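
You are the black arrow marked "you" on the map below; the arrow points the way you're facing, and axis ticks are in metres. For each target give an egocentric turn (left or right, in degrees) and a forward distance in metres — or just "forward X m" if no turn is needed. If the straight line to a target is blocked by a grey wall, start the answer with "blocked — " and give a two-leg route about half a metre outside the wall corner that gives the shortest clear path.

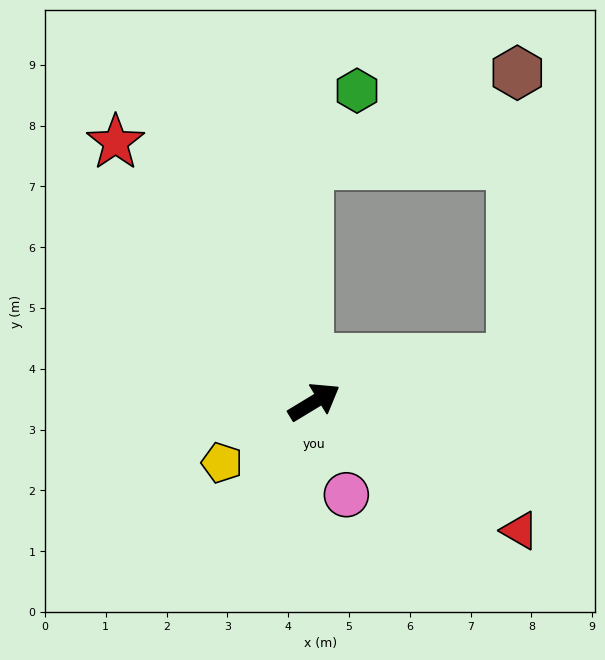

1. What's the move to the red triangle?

turn right 63°, forward 4.0 m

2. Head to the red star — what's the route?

turn left 96°, forward 5.4 m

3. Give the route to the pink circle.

turn right 102°, forward 1.6 m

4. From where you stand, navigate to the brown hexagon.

blocked — turn right 19°, forward 3.3 m, then turn left 77°, forward 4.7 m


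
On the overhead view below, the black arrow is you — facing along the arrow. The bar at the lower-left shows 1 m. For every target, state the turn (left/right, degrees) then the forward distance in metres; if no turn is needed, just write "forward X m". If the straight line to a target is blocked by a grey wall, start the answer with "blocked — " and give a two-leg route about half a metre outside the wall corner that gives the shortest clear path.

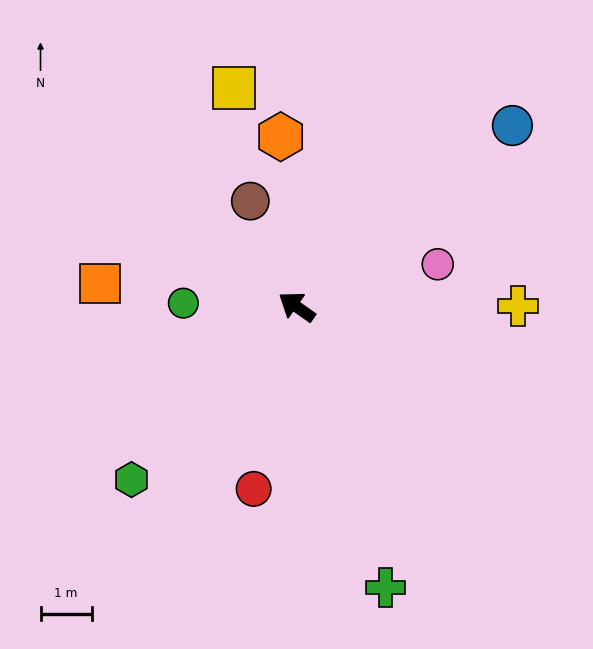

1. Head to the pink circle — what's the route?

turn right 128°, forward 2.9 m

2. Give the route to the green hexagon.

turn left 81°, forward 4.7 m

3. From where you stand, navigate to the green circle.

turn left 33°, forward 2.2 m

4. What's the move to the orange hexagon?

turn right 49°, forward 3.3 m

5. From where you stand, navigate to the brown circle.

turn right 31°, forward 2.2 m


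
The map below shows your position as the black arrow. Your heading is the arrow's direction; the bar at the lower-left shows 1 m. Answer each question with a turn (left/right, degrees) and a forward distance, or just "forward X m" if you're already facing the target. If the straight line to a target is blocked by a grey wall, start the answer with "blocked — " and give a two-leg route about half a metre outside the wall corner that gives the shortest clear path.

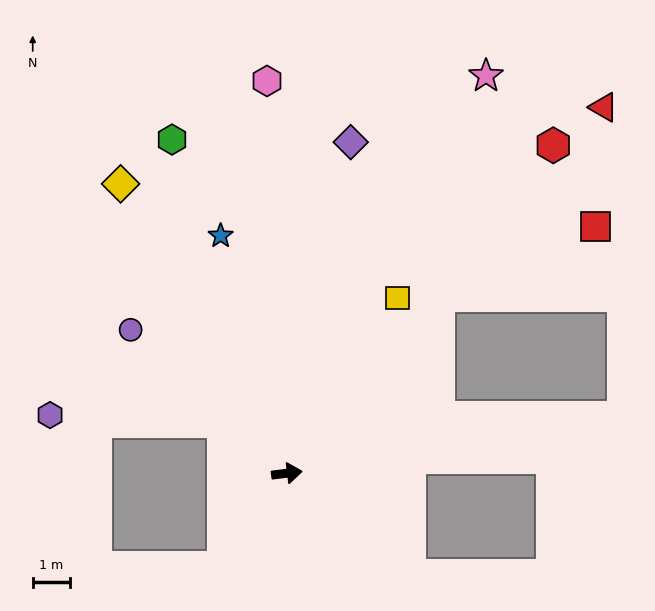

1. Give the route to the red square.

blocked — turn left 42°, forward 6.2 m, then turn right 25°, forward 4.5 m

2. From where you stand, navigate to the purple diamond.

turn left 72°, forward 8.9 m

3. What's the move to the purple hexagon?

blocked — turn left 135°, forward 2.2 m, then turn left 35°, forward 4.6 m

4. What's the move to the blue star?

turn left 99°, forward 6.5 m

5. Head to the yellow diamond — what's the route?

turn left 113°, forward 8.8 m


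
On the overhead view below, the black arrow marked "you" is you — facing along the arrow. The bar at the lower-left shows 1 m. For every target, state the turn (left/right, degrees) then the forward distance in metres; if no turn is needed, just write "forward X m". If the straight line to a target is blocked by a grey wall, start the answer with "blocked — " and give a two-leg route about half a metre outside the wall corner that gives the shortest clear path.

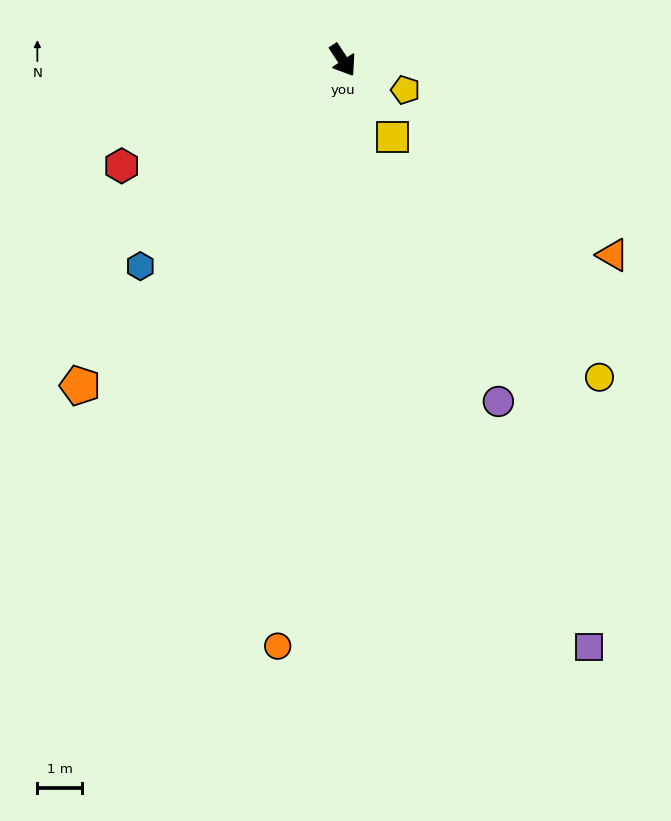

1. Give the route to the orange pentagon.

turn right 72°, forward 9.4 m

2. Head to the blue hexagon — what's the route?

turn right 78°, forward 6.5 m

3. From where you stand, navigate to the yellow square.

forward 2.1 m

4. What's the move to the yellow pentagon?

turn left 31°, forward 1.6 m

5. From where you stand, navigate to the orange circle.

turn right 40°, forward 13.3 m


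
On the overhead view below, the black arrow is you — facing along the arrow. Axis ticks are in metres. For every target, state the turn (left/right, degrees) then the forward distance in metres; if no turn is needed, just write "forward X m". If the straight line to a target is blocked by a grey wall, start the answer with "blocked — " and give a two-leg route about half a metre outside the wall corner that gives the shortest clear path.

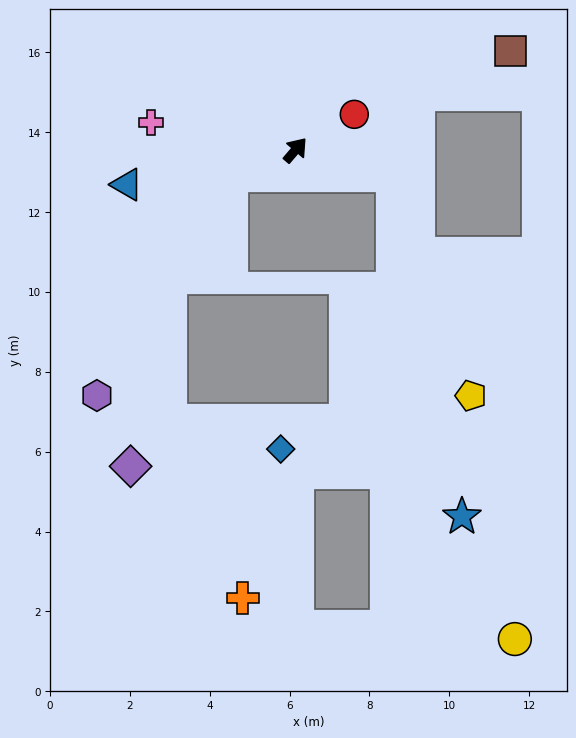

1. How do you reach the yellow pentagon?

blocked — turn right 64°, forward 2.5 m, then turn right 56°, forward 5.9 m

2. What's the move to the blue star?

blocked — turn right 64°, forward 2.5 m, then turn right 64°, forward 8.7 m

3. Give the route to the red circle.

turn right 18°, forward 1.7 m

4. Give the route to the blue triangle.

turn left 142°, forward 4.3 m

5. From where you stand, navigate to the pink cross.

turn left 120°, forward 3.7 m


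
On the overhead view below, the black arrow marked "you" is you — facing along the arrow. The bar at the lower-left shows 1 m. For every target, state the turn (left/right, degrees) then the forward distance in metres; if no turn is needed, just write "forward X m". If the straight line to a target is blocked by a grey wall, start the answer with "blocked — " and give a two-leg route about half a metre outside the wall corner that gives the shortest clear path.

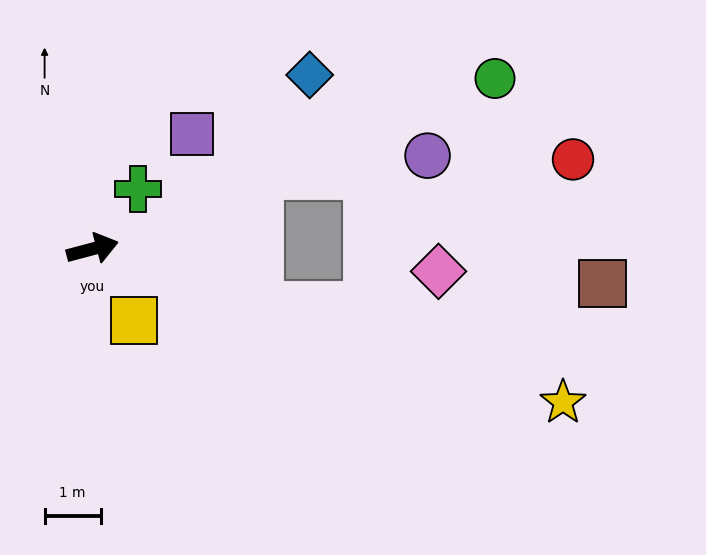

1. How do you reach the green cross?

turn left 38°, forward 1.3 m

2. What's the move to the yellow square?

turn right 75°, forward 1.5 m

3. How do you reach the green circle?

turn left 8°, forward 7.8 m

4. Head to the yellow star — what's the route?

turn right 33°, forward 8.8 m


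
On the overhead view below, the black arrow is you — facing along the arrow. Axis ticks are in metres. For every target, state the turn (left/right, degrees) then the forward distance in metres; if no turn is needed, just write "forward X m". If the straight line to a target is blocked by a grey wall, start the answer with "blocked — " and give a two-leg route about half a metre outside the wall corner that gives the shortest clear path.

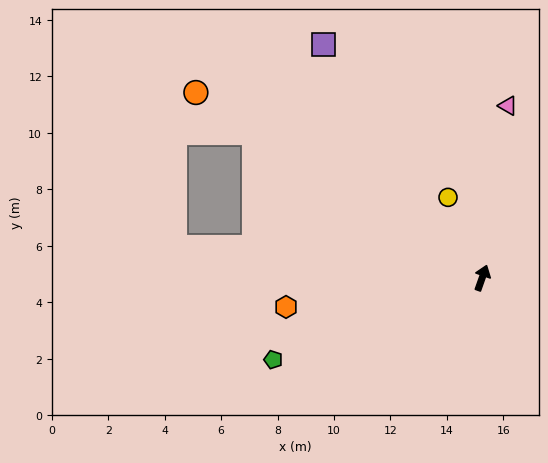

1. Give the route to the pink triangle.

turn left 11°, forward 6.2 m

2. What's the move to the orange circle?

turn left 77°, forward 12.1 m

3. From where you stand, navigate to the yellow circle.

turn left 42°, forward 3.1 m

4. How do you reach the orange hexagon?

turn left 118°, forward 7.0 m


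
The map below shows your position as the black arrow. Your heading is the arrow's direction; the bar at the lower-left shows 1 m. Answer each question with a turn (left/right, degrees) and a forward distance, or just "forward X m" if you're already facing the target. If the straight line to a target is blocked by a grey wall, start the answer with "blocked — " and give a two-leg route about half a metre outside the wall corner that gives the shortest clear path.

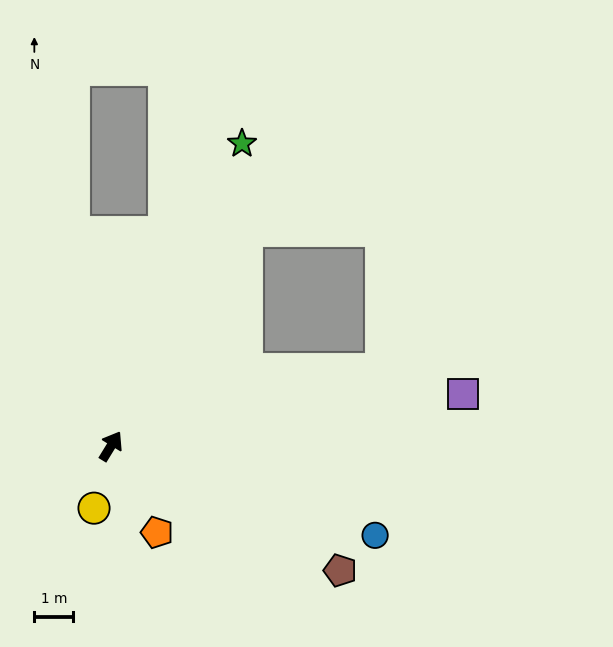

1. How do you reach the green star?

turn left 8°, forward 8.4 m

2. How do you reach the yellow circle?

turn right 164°, forward 1.6 m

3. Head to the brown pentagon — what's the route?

turn right 87°, forward 6.7 m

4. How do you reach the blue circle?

turn right 77°, forward 7.1 m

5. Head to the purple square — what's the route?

turn right 50°, forward 9.1 m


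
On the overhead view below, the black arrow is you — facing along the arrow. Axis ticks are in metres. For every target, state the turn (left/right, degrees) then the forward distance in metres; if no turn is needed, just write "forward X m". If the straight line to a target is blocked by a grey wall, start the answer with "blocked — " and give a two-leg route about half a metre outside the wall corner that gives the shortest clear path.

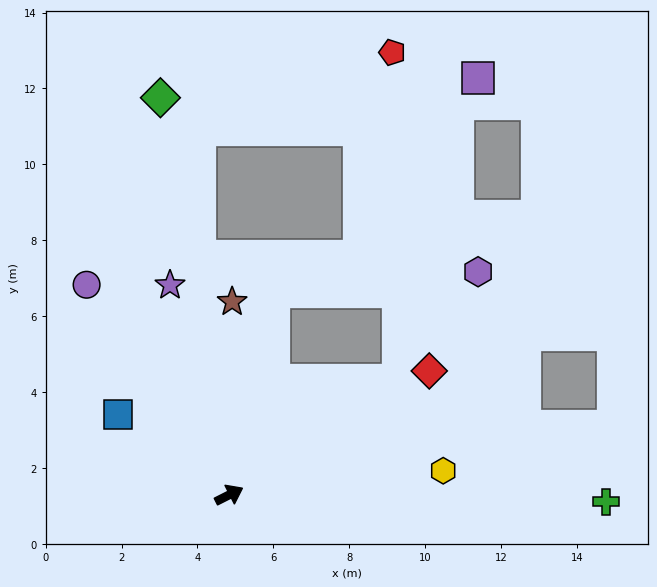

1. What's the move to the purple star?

turn left 79°, forward 5.7 m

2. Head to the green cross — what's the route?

turn right 28°, forward 9.9 m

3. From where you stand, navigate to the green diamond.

turn left 73°, forward 10.6 m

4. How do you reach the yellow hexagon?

turn right 20°, forward 5.7 m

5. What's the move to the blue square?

turn left 117°, forward 3.6 m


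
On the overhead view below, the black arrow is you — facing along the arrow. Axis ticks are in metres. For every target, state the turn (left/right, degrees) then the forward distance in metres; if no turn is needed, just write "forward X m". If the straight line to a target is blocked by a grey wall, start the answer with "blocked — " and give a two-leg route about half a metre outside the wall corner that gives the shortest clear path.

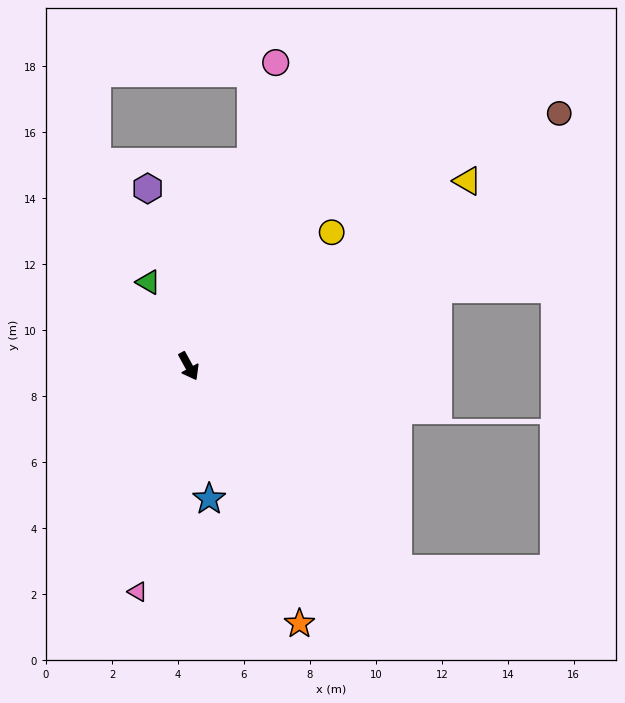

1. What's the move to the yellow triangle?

turn left 95°, forward 10.1 m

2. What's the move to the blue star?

turn right 20°, forward 4.1 m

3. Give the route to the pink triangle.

turn right 42°, forward 7.0 m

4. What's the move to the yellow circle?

turn left 104°, forward 5.9 m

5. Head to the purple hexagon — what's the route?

turn left 164°, forward 5.5 m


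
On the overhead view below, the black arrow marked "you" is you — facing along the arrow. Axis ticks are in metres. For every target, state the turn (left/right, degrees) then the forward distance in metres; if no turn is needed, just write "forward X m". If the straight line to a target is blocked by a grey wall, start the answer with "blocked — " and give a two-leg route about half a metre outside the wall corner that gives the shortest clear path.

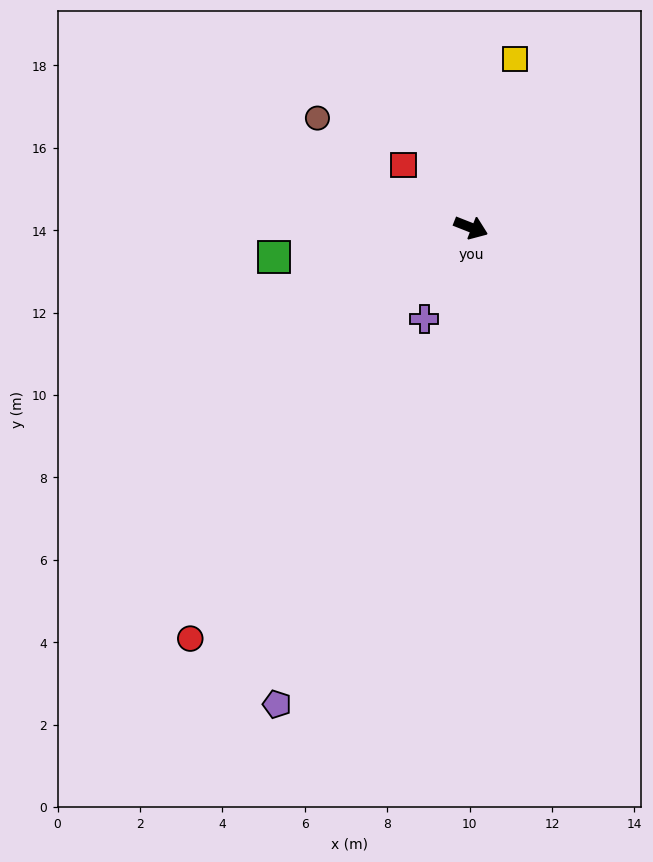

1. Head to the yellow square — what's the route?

turn left 97°, forward 4.2 m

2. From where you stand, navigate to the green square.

turn right 150°, forward 4.8 m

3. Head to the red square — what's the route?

turn left 159°, forward 2.2 m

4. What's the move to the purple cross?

turn right 95°, forward 2.5 m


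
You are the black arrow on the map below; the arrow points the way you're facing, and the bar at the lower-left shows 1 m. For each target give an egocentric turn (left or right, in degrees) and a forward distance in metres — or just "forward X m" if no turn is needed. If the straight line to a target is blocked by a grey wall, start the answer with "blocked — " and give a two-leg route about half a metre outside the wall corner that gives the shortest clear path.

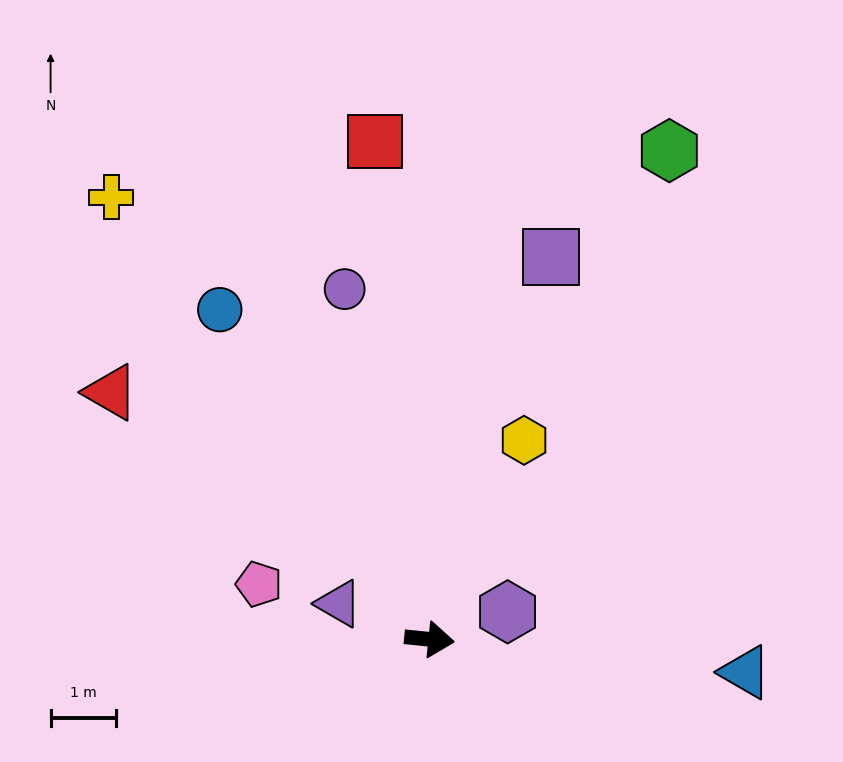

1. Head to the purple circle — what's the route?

turn left 109°, forward 5.5 m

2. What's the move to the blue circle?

turn left 128°, forward 5.9 m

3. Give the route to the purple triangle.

turn left 164°, forward 1.5 m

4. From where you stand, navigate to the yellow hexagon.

turn left 70°, forward 3.4 m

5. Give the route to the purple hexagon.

turn left 25°, forward 1.3 m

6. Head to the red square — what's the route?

turn left 102°, forward 7.6 m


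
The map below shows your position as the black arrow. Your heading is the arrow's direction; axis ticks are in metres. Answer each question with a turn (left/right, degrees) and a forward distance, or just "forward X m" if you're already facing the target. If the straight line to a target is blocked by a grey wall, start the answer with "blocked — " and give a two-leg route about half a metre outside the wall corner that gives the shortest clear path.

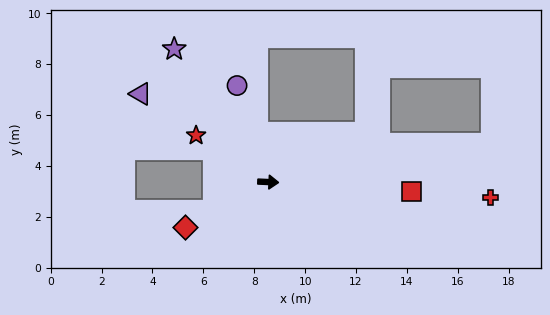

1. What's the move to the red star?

turn left 150°, forward 3.4 m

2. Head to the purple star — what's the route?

turn left 128°, forward 6.4 m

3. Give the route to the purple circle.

turn left 111°, forward 4.0 m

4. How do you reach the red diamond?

turn right 149°, forward 3.7 m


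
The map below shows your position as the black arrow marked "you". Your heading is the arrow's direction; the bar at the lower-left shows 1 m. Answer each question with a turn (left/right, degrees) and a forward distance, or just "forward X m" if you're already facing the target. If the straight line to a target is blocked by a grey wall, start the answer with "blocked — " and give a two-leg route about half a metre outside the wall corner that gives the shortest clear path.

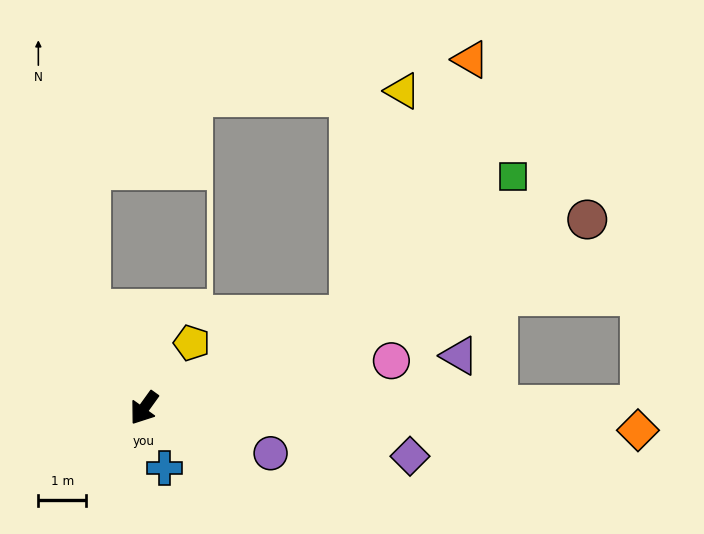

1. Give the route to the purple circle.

turn left 106°, forward 2.8 m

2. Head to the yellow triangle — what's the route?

blocked — turn left 150°, forward 4.7 m, then turn left 53°, forward 4.8 m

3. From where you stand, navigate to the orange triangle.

blocked — turn left 150°, forward 4.7 m, then turn left 41°, forward 5.9 m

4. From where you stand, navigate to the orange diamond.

turn left 123°, forward 10.3 m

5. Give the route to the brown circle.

turn left 149°, forward 10.1 m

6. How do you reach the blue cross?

turn left 55°, forward 1.3 m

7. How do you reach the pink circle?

turn left 137°, forward 5.3 m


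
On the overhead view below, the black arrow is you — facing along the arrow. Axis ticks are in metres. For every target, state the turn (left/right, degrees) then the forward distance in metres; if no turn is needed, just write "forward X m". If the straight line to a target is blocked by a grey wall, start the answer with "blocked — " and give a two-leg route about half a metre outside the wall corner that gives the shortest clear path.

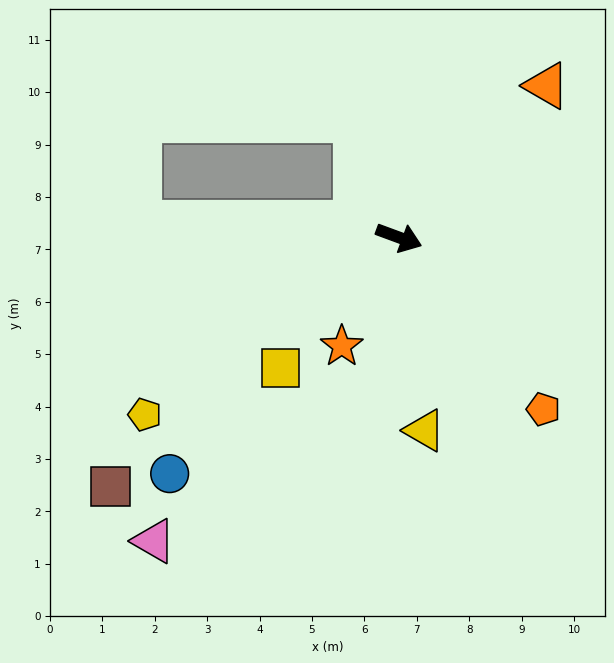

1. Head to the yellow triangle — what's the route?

turn right 62°, forward 3.7 m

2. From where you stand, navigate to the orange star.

turn right 97°, forward 2.3 m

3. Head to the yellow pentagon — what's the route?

turn right 125°, forward 5.9 m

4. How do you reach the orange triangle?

turn left 66°, forward 4.0 m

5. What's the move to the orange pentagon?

turn right 30°, forward 4.3 m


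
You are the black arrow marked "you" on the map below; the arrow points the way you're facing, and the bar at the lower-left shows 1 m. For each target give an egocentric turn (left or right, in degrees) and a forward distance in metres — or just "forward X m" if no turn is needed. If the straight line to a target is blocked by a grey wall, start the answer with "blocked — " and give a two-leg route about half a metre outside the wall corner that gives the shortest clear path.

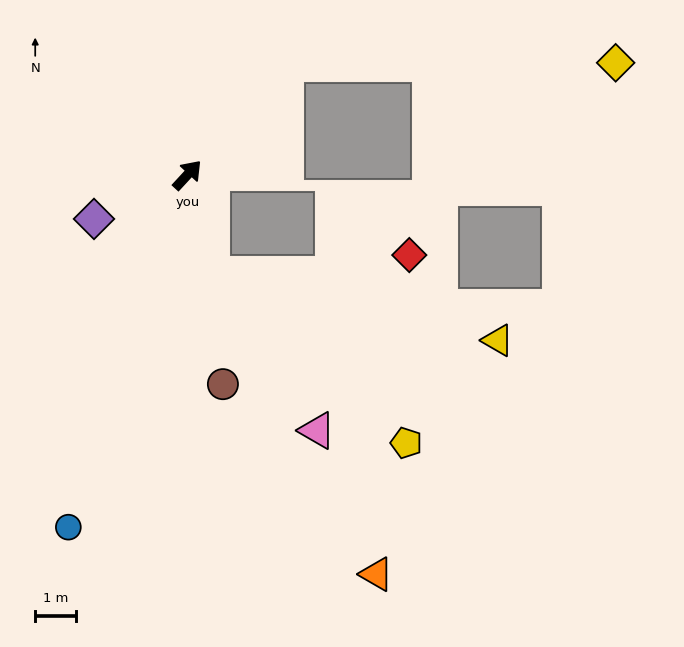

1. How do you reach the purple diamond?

turn left 158°, forward 2.5 m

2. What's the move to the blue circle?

turn right 156°, forward 9.0 m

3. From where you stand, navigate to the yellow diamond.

blocked — forward 3.6 m, then turn right 47°, forward 8.0 m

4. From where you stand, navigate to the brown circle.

turn right 128°, forward 5.2 m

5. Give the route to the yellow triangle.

blocked — turn right 123°, forward 2.5 m, then turn left 63°, forward 7.1 m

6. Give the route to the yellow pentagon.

blocked — turn right 123°, forward 2.5 m, then turn left 35°, forward 6.2 m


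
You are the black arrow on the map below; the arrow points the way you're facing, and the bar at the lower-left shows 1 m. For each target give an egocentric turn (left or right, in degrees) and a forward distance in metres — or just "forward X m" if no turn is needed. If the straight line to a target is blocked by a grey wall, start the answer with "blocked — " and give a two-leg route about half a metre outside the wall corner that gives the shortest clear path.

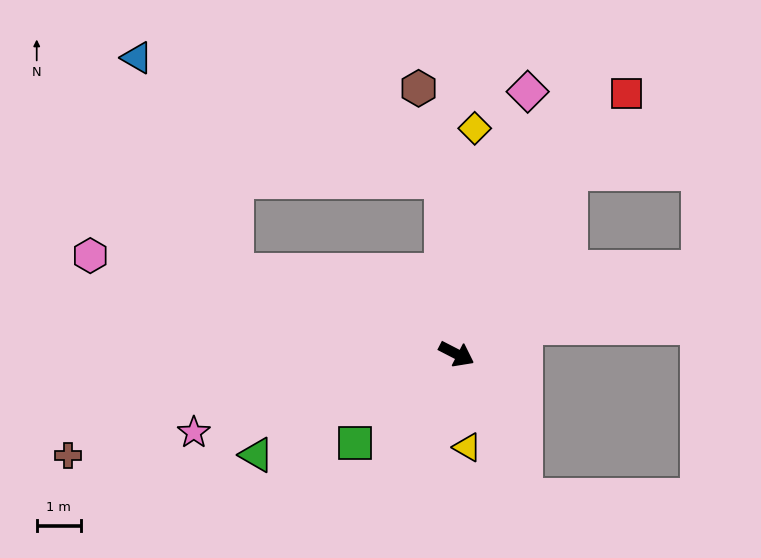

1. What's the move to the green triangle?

turn right 126°, forward 5.1 m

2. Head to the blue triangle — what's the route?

blocked — turn right 173°, forward 5.4 m, then turn right 45°, forward 5.4 m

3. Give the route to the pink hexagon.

turn right 168°, forward 8.6 m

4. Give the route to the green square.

turn right 111°, forward 3.1 m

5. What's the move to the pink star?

turn right 136°, forward 6.2 m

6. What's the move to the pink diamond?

turn left 102°, forward 6.2 m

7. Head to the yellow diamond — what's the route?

turn left 113°, forward 5.1 m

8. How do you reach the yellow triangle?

turn right 56°, forward 2.1 m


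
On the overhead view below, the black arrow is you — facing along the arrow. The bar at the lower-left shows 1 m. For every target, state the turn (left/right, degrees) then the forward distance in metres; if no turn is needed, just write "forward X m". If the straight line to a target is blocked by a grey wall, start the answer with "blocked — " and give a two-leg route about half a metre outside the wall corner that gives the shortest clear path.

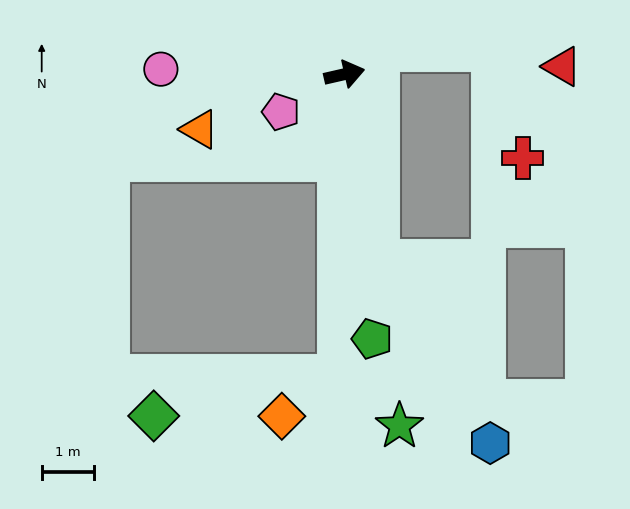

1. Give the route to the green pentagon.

turn right 97°, forward 5.1 m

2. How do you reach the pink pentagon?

turn right 162°, forward 1.4 m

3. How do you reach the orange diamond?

blocked — turn right 104°, forward 5.8 m, then turn right 54°, forward 1.3 m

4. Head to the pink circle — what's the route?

turn left 166°, forward 3.5 m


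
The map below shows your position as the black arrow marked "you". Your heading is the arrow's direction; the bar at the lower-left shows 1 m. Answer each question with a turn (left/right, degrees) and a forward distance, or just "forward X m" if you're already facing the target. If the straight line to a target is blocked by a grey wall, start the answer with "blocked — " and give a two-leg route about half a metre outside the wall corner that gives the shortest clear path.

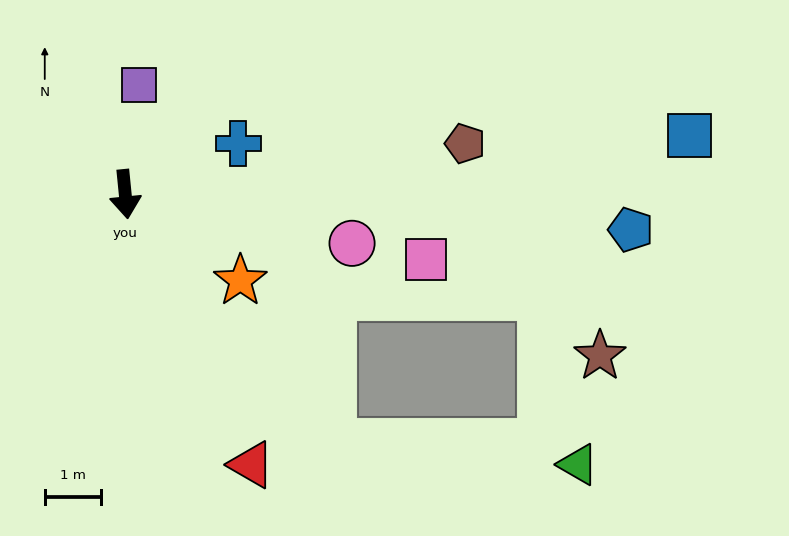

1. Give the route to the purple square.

turn left 167°, forward 2.0 m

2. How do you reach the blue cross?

turn left 109°, forward 2.2 m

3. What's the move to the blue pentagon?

turn left 80°, forward 9.0 m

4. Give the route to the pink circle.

turn left 72°, forward 4.1 m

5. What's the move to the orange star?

turn left 47°, forward 2.5 m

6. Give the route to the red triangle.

turn left 19°, forward 5.3 m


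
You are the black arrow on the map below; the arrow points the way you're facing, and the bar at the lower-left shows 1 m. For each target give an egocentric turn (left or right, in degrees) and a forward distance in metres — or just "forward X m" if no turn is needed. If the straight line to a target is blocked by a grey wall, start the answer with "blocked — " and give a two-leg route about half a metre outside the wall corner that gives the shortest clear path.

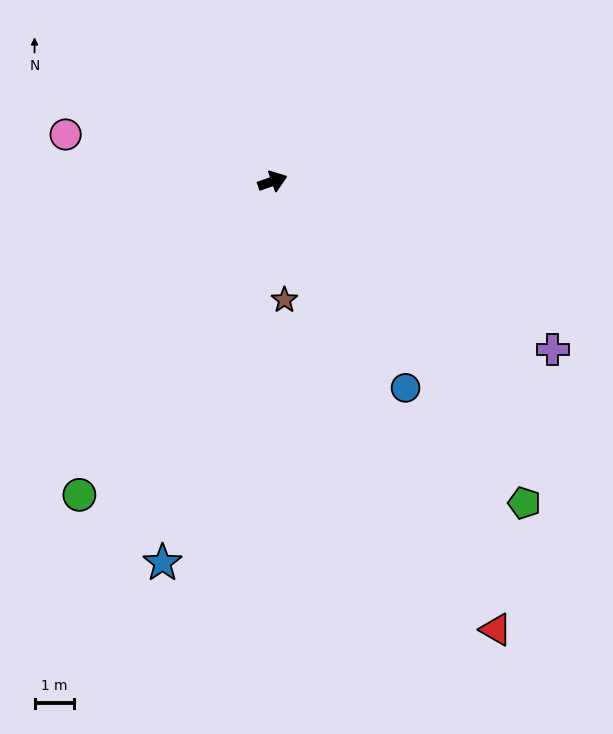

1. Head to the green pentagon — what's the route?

turn right 71°, forward 10.4 m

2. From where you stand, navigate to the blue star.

turn right 125°, forward 10.1 m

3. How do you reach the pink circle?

turn left 148°, forward 5.4 m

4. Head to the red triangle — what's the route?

turn right 83°, forward 12.7 m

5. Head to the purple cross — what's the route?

turn right 50°, forward 8.3 m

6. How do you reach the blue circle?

turn right 76°, forward 6.2 m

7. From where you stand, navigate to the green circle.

turn right 141°, forward 9.4 m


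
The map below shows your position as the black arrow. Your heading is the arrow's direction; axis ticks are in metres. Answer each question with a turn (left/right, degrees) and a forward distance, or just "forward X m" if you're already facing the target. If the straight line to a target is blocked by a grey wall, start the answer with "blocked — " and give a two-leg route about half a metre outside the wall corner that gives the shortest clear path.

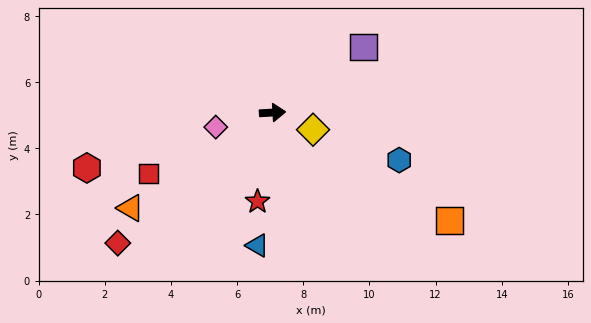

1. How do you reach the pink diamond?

turn right 169°, forward 1.8 m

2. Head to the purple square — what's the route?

turn left 33°, forward 3.4 m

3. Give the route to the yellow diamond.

turn right 26°, forward 1.3 m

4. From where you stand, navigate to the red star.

turn right 103°, forward 2.7 m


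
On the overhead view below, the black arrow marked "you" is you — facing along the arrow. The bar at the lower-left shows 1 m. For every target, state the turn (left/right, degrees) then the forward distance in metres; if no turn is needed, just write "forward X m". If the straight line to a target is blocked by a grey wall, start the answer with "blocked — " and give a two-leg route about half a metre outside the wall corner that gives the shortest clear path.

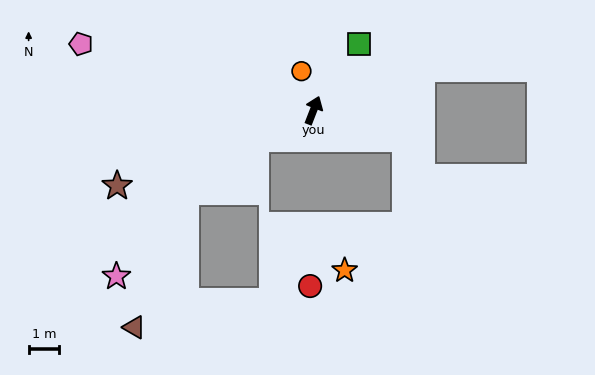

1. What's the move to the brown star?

turn left 132°, forward 6.8 m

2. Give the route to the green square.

turn right 13°, forward 2.6 m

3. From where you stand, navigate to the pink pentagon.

turn left 95°, forward 7.9 m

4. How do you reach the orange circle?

turn left 38°, forward 1.3 m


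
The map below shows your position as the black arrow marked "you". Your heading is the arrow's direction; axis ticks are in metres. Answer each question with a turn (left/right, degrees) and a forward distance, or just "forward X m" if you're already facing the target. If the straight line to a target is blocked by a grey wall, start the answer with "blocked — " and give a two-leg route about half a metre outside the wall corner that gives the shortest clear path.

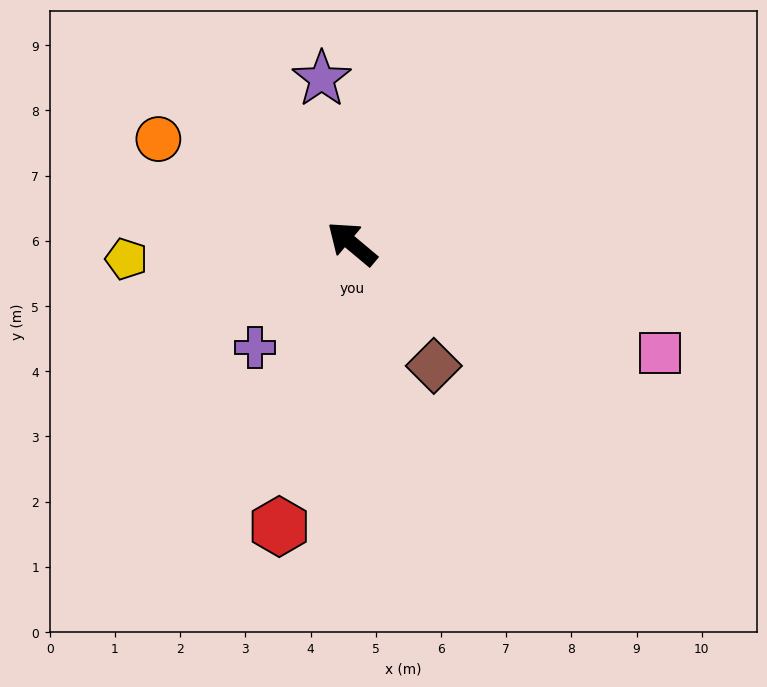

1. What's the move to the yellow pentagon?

turn left 44°, forward 3.5 m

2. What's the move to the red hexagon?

turn left 115°, forward 4.5 m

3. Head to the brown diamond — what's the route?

turn left 164°, forward 2.3 m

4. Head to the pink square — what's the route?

turn right 160°, forward 5.0 m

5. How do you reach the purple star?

turn right 40°, forward 2.6 m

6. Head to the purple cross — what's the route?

turn left 87°, forward 2.2 m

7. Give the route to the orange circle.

turn left 12°, forward 3.4 m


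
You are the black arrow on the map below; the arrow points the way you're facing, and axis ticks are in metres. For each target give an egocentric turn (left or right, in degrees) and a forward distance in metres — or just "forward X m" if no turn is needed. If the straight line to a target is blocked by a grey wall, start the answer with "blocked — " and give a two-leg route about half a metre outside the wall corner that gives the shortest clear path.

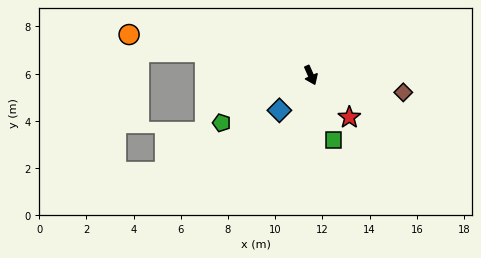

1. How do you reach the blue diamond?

turn right 66°, forward 2.0 m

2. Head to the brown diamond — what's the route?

turn left 56°, forward 4.0 m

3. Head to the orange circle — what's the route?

turn right 126°, forward 7.9 m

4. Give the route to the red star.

turn left 19°, forward 2.4 m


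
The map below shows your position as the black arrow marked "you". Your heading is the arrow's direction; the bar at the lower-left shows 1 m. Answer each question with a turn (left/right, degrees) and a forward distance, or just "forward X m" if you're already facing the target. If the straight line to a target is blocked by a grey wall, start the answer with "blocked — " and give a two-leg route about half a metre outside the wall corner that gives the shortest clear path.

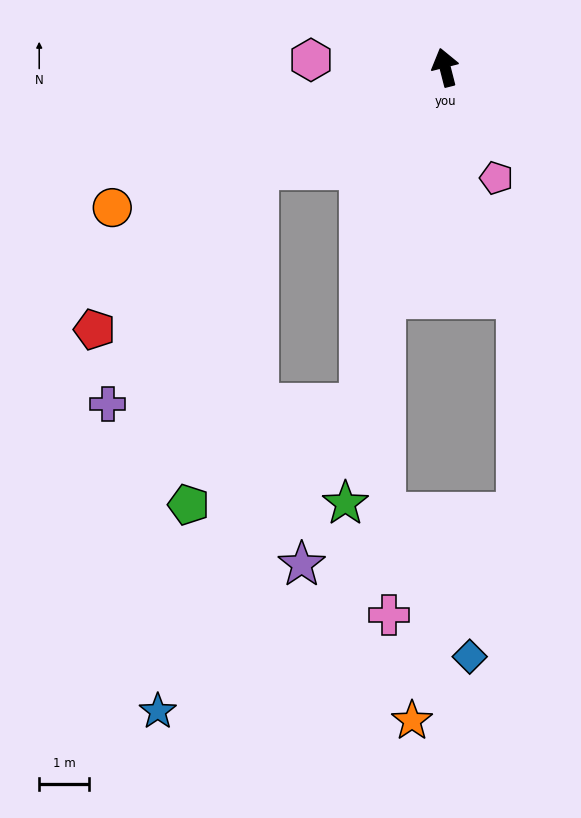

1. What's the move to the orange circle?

turn left 99°, forward 7.3 m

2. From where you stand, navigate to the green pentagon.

blocked — turn left 152°, forward 7.0 m, then turn right 46°, forward 4.0 m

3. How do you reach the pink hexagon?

turn left 72°, forward 2.7 m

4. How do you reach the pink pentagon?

turn right 169°, forward 2.5 m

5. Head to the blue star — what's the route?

blocked — turn left 152°, forward 7.0 m, then turn right 20°, forward 7.4 m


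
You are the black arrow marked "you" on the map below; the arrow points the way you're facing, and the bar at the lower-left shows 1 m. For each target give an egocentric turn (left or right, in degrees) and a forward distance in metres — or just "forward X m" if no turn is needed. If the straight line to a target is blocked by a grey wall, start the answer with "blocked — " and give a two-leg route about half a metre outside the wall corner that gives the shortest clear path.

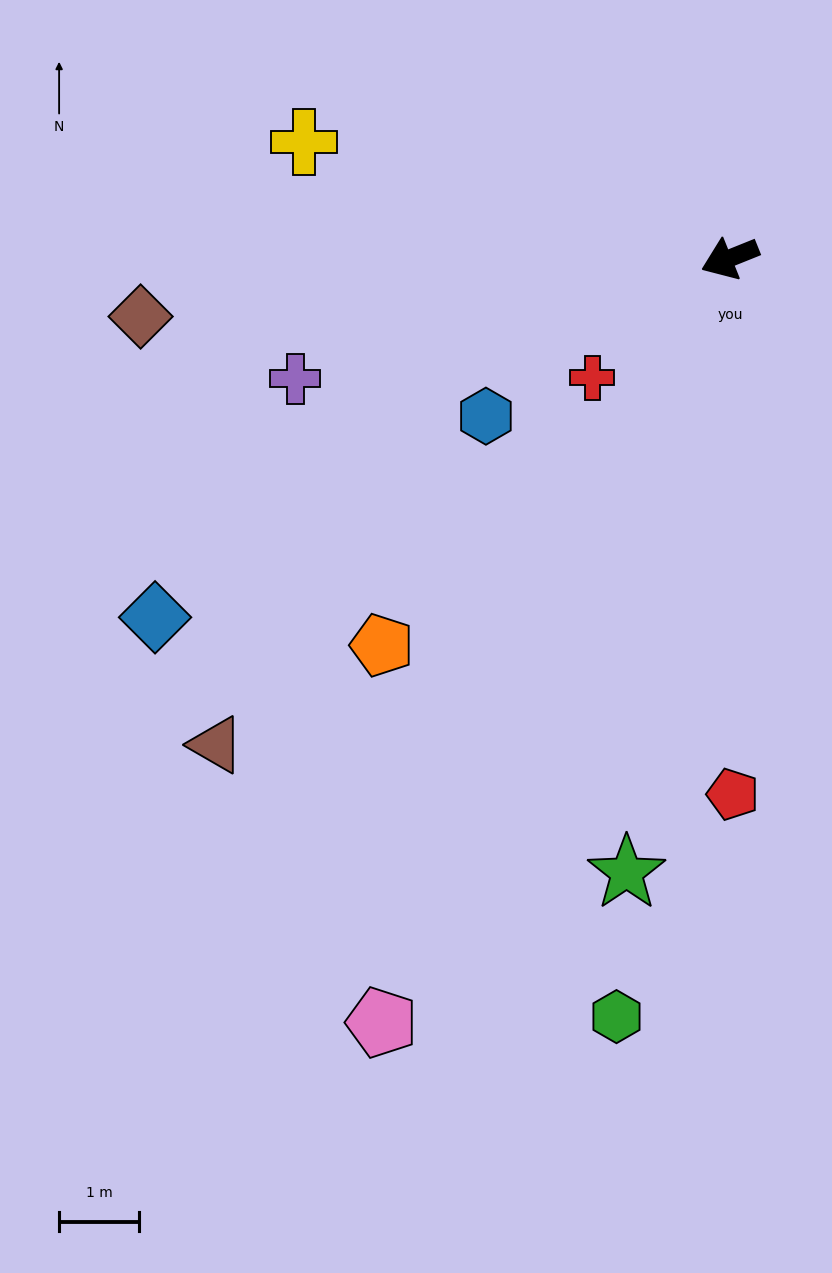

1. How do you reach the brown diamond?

turn right 16°, forward 7.4 m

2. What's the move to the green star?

turn left 59°, forward 7.8 m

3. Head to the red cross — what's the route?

turn left 19°, forward 2.3 m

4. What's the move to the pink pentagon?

turn left 44°, forward 10.5 m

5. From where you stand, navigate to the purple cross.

turn right 6°, forward 5.6 m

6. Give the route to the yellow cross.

turn right 37°, forward 5.5 m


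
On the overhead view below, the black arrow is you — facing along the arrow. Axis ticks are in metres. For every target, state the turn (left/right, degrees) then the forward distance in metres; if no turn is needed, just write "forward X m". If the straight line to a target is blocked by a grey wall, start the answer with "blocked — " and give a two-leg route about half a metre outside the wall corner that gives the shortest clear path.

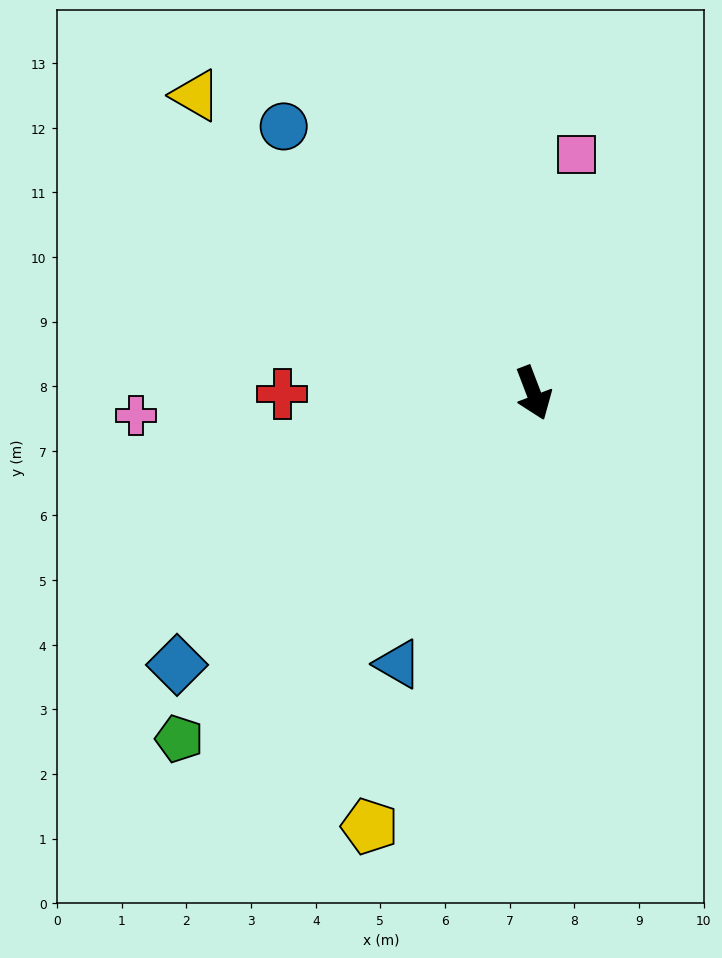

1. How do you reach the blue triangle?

turn right 47°, forward 4.7 m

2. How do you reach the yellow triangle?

turn right 152°, forward 7.0 m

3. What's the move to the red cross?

turn right 111°, forward 3.9 m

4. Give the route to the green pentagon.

turn right 67°, forward 7.7 m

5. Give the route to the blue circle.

turn right 158°, forward 5.7 m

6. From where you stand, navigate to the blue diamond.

turn right 74°, forward 6.9 m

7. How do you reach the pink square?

turn left 149°, forward 3.7 m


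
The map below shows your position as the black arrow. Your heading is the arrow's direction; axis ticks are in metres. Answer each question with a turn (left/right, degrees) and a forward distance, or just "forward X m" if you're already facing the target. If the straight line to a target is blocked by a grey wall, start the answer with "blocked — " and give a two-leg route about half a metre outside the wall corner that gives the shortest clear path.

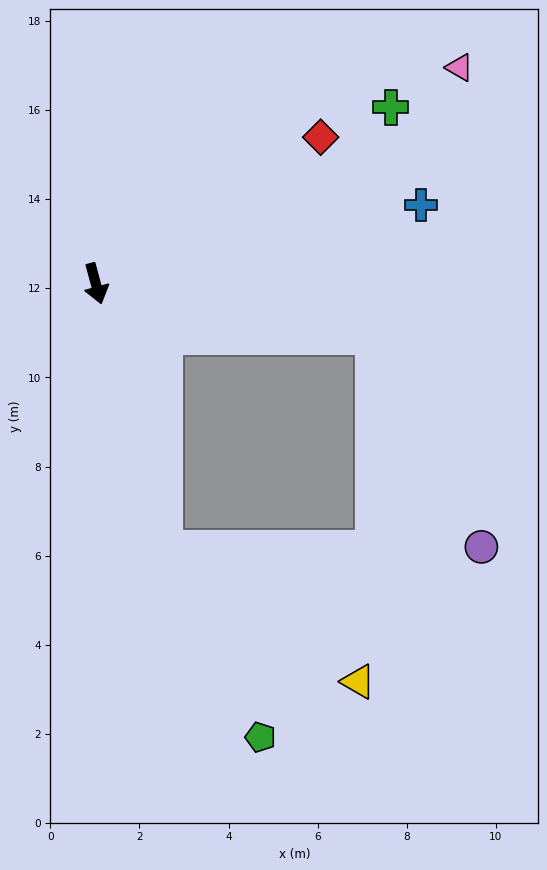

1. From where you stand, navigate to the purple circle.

blocked — turn left 64°, forward 6.3 m, then turn right 52°, forward 5.3 m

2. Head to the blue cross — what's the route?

turn left 89°, forward 7.5 m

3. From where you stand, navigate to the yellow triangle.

blocked — forward 6.2 m, then turn left 41°, forward 5.3 m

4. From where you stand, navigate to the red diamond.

turn left 108°, forward 6.0 m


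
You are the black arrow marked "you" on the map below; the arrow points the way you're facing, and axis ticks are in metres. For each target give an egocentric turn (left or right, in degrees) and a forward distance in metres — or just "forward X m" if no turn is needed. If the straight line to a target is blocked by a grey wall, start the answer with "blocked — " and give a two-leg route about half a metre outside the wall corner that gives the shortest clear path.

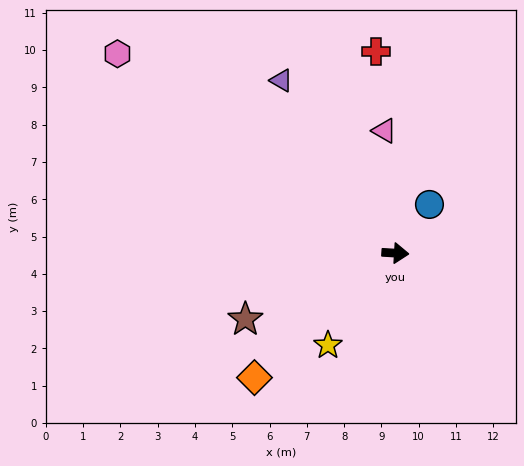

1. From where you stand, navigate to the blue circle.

turn left 58°, forward 1.6 m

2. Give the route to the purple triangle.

turn left 127°, forward 5.5 m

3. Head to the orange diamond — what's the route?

turn right 135°, forward 5.0 m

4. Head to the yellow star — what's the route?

turn right 123°, forward 3.1 m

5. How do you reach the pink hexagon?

turn left 148°, forward 9.2 m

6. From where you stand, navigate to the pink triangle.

turn left 99°, forward 3.3 m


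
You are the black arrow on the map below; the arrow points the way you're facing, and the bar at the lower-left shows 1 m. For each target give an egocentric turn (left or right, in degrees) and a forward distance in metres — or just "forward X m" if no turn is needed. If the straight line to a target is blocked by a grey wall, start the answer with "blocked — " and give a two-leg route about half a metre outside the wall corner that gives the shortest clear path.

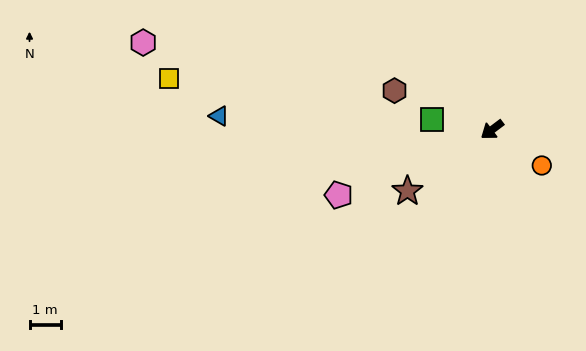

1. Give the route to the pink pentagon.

turn right 14°, forward 5.3 m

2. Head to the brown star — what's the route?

forward 3.3 m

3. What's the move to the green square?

turn right 47°, forward 1.9 m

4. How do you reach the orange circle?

turn left 107°, forward 1.9 m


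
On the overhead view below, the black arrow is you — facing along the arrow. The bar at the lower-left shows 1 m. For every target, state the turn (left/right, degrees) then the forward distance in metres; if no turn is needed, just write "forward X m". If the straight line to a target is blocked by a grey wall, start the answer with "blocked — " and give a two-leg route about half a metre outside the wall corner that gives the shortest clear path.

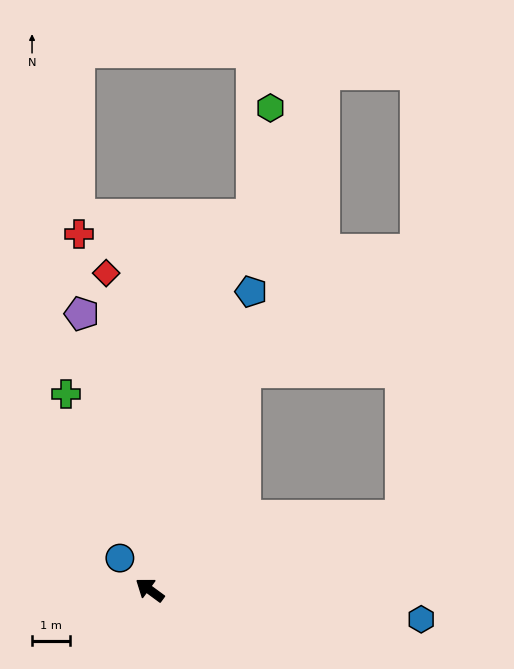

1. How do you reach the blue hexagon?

turn right 150°, forward 7.1 m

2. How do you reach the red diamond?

turn right 46°, forward 8.4 m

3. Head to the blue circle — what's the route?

turn right 11°, forward 1.1 m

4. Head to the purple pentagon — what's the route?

turn right 40°, forward 7.4 m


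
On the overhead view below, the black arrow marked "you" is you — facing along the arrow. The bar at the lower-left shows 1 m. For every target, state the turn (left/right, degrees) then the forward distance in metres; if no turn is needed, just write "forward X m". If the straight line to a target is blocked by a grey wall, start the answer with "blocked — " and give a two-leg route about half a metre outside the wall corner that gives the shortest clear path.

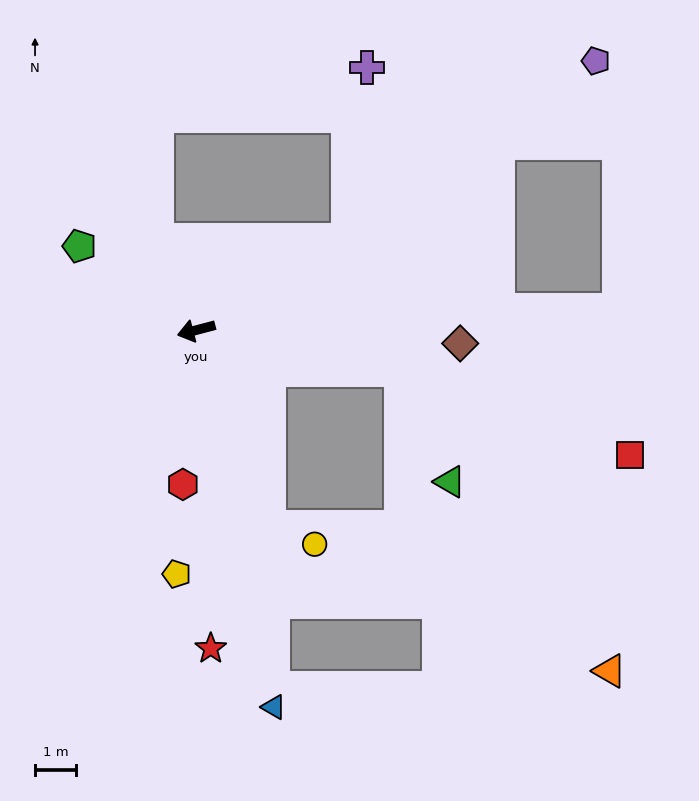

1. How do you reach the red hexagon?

turn left 70°, forward 3.8 m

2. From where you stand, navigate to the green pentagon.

turn right 50°, forward 3.5 m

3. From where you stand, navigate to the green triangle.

blocked — turn left 154°, forward 5.1 m, then turn right 55°, forward 3.0 m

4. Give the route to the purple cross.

blocked — turn right 164°, forward 4.3 m, then turn left 53°, forward 4.3 m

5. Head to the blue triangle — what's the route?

turn left 87°, forward 9.4 m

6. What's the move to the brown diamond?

turn left 162°, forward 6.5 m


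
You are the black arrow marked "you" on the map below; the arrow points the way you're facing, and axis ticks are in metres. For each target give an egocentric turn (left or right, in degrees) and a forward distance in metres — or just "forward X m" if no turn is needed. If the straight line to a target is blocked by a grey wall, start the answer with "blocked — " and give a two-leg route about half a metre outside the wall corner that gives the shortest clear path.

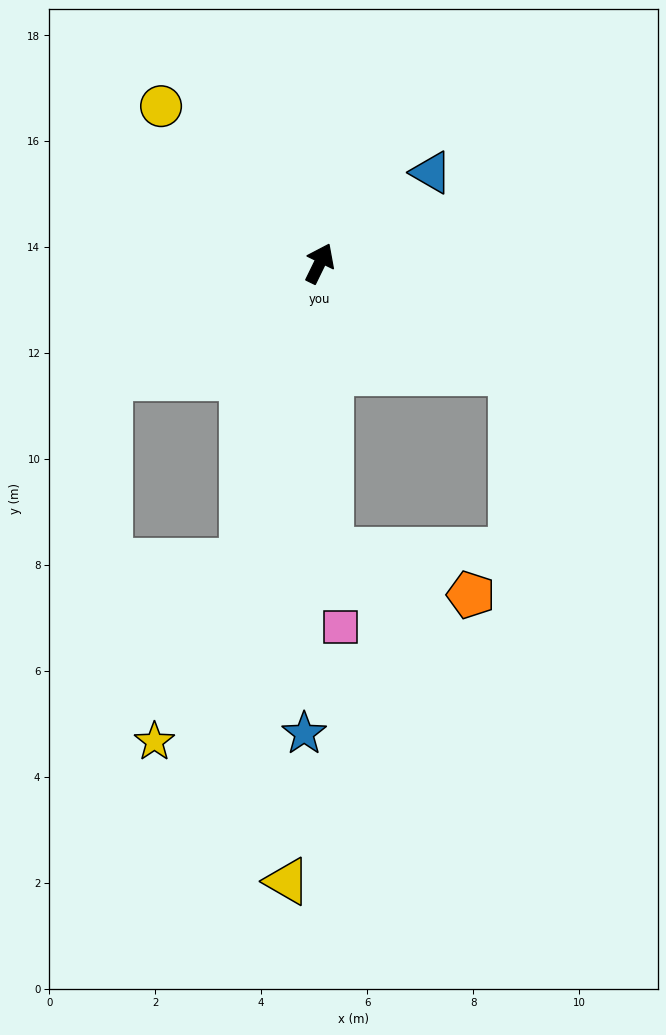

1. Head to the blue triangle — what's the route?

turn right 25°, forward 2.7 m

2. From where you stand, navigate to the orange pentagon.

blocked — turn right 152°, forward 5.4 m, then turn left 70°, forward 2.8 m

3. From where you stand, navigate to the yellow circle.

turn left 71°, forward 4.2 m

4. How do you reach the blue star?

turn right 156°, forward 8.9 m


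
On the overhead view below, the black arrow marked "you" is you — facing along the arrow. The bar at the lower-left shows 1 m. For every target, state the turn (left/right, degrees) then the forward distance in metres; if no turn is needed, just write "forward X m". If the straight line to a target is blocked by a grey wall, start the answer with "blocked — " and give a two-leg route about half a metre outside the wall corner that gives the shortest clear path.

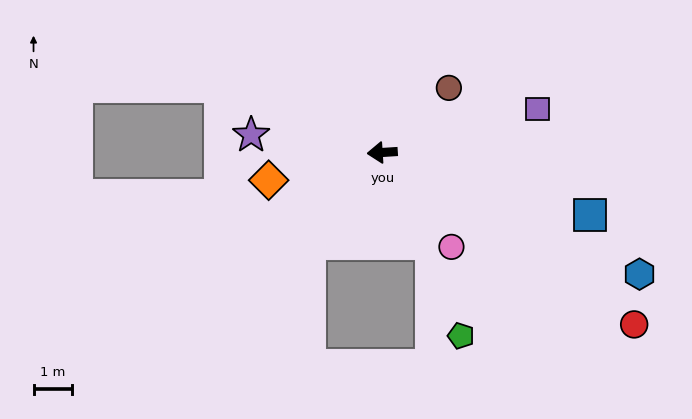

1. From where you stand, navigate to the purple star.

turn right 11°, forward 3.4 m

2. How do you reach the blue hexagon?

turn left 151°, forward 7.4 m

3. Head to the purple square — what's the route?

turn right 168°, forward 4.2 m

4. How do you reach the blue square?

turn left 160°, forward 5.6 m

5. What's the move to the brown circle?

turn right 140°, forward 2.4 m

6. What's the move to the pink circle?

turn left 123°, forward 3.0 m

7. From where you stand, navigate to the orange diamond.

turn left 10°, forward 3.0 m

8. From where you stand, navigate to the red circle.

turn left 142°, forward 7.9 m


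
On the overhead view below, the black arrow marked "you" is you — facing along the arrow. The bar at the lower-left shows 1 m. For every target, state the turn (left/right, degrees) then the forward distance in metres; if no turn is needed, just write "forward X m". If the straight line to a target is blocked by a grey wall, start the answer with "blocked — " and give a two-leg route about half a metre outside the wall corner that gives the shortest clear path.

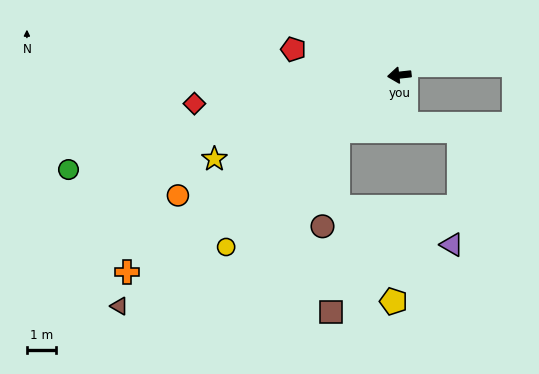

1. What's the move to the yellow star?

turn left 18°, forward 7.0 m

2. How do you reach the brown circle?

blocked — turn left 36°, forward 2.9 m, then turn left 38°, forward 3.3 m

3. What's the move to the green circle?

turn left 10°, forward 11.9 m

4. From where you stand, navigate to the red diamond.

forward 7.2 m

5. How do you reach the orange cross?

turn left 30°, forward 11.6 m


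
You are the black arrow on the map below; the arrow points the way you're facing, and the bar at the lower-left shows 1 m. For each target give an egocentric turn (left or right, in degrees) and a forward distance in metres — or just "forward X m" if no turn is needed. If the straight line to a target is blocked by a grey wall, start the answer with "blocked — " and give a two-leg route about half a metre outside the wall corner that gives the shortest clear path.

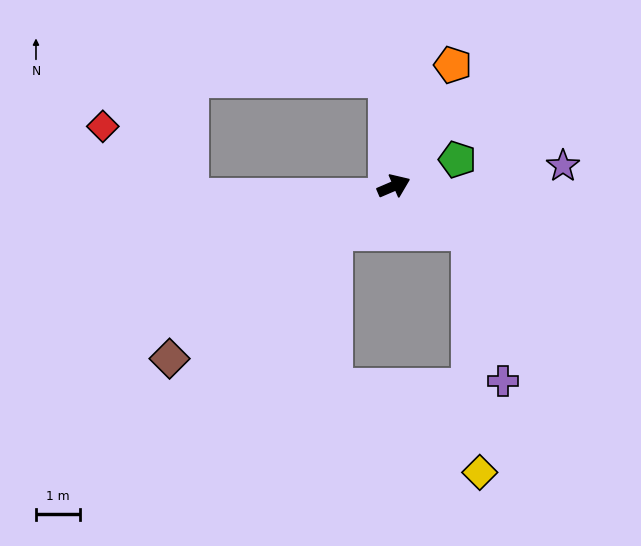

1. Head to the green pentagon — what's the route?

forward 1.6 m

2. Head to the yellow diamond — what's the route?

blocked — turn right 55°, forward 2.0 m, then turn right 56°, forward 5.5 m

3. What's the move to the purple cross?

blocked — turn right 55°, forward 2.0 m, then turn right 45°, forward 3.5 m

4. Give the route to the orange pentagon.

turn left 41°, forward 3.1 m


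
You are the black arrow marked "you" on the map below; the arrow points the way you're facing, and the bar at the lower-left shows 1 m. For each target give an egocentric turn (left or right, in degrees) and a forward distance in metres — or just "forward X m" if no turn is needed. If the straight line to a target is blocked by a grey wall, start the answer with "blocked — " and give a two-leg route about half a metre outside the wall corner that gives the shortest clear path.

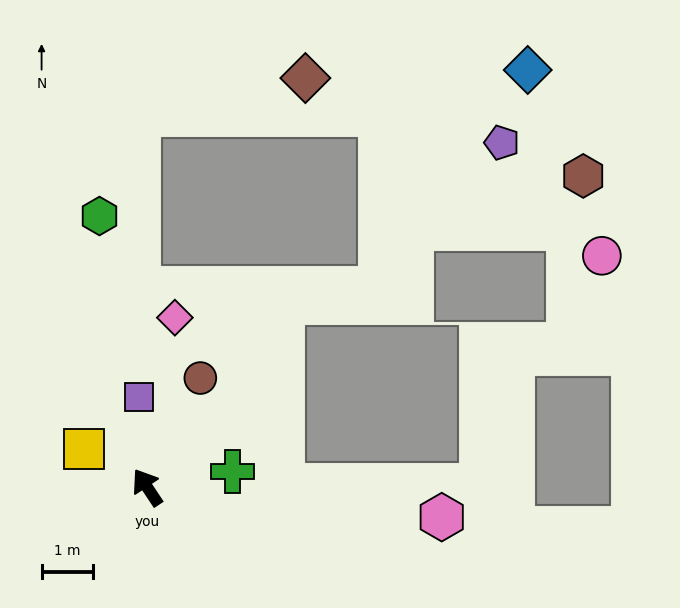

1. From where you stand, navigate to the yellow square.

turn left 25°, forward 1.5 m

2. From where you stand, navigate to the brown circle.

turn right 60°, forward 2.4 m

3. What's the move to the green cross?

turn right 113°, forward 1.7 m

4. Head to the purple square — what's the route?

turn right 28°, forward 1.8 m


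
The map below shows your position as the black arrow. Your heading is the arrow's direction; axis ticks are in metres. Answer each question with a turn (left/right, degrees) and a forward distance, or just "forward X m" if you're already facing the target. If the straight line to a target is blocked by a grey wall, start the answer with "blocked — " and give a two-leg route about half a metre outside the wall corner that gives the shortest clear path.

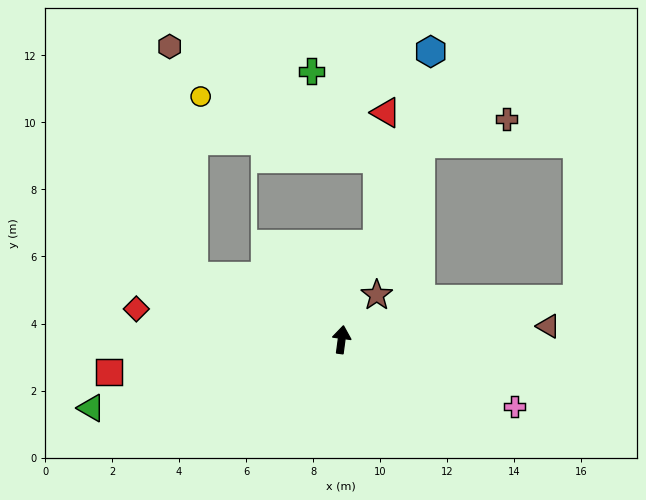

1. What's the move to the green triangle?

turn left 113°, forward 7.7 m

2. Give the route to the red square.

turn left 106°, forward 7.0 m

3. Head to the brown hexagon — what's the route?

blocked — turn left 74°, forward 4.8 m, then turn right 60°, forward 6.9 m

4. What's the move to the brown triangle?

turn right 79°, forward 6.2 m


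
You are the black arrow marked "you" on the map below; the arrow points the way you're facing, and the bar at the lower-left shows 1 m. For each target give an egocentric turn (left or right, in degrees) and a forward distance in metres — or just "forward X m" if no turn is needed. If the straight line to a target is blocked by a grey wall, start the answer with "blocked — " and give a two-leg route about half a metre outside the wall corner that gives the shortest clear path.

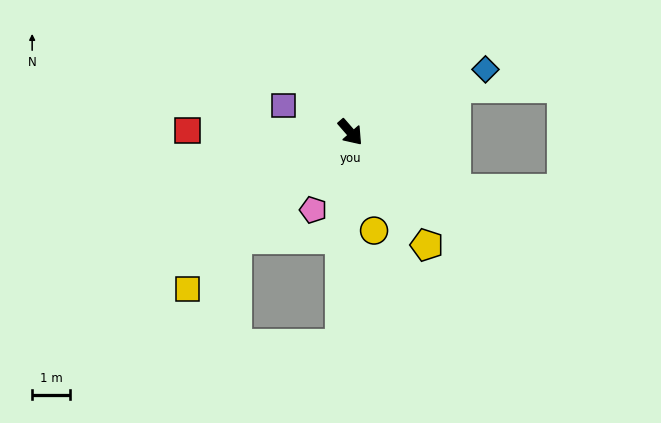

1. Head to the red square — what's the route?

turn right 132°, forward 4.3 m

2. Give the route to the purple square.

turn right 153°, forward 1.9 m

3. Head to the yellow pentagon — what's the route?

turn right 7°, forward 3.6 m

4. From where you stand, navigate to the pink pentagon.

turn right 67°, forward 2.3 m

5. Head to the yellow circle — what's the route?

turn right 28°, forward 2.7 m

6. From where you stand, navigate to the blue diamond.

turn left 74°, forward 3.9 m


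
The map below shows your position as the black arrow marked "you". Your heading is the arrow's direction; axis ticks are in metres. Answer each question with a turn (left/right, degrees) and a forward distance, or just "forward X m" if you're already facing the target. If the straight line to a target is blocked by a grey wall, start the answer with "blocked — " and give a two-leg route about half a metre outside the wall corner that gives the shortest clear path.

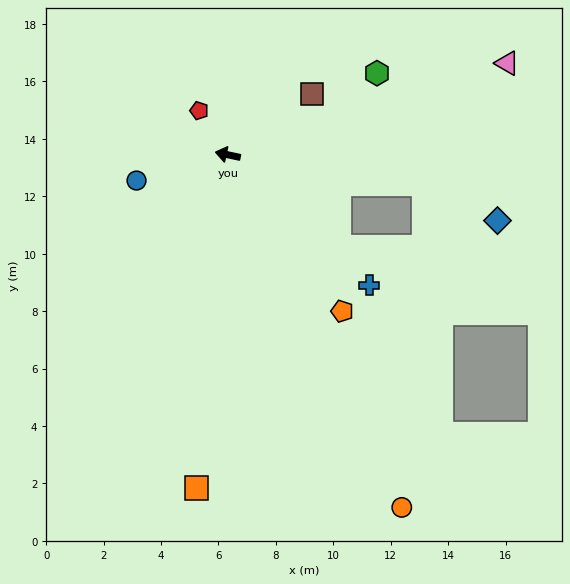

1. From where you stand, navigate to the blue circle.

turn left 28°, forward 3.3 m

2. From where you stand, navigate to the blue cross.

turn left 149°, forward 6.7 m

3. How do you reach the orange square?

turn left 97°, forward 11.7 m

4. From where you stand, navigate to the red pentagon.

turn right 45°, forward 1.8 m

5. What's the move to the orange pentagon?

turn left 138°, forward 6.7 m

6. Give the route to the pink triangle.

turn right 150°, forward 10.2 m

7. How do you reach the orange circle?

turn left 128°, forward 13.7 m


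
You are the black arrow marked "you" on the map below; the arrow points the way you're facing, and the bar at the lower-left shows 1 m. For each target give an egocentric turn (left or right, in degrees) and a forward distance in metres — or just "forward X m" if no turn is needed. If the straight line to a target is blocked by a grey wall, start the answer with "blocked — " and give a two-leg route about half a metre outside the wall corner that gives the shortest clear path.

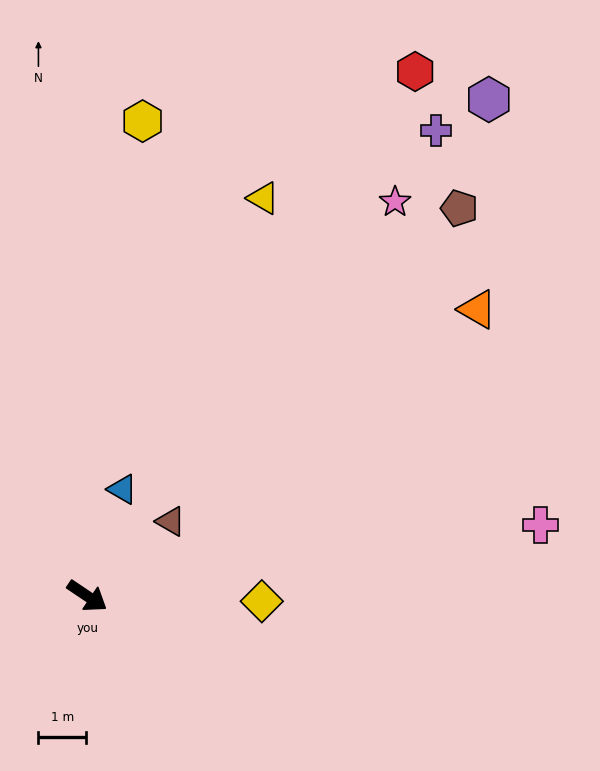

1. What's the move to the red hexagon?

turn left 92°, forward 12.9 m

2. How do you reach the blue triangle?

turn left 106°, forward 2.3 m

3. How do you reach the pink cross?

turn left 43°, forward 9.5 m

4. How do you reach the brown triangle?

turn left 76°, forward 2.3 m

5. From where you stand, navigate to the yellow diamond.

turn left 32°, forward 3.6 m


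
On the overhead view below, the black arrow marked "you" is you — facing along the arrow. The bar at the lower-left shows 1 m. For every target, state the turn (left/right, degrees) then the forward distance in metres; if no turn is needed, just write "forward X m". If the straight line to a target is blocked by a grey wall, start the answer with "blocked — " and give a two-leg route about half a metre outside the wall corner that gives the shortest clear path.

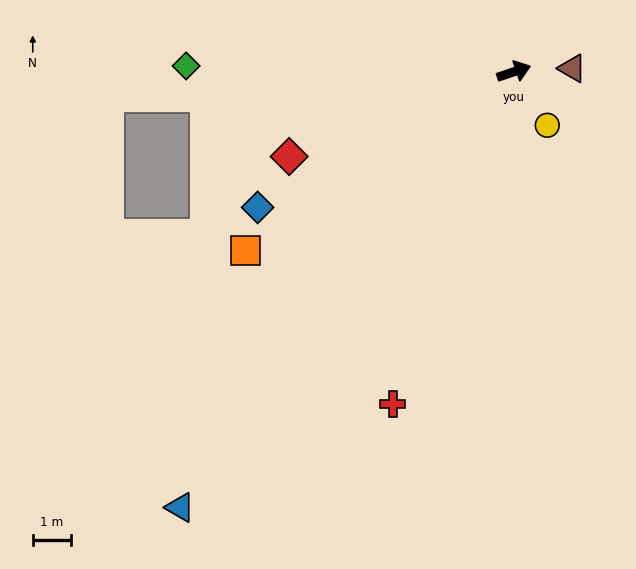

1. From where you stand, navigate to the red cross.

turn right 129°, forward 9.2 m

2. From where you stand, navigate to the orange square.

turn right 165°, forward 8.4 m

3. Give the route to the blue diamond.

turn right 171°, forward 7.5 m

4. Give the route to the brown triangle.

turn right 15°, forward 1.5 m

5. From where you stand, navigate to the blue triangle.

turn right 146°, forward 14.2 m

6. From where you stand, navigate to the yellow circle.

turn right 77°, forward 1.6 m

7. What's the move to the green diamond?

turn left 160°, forward 8.5 m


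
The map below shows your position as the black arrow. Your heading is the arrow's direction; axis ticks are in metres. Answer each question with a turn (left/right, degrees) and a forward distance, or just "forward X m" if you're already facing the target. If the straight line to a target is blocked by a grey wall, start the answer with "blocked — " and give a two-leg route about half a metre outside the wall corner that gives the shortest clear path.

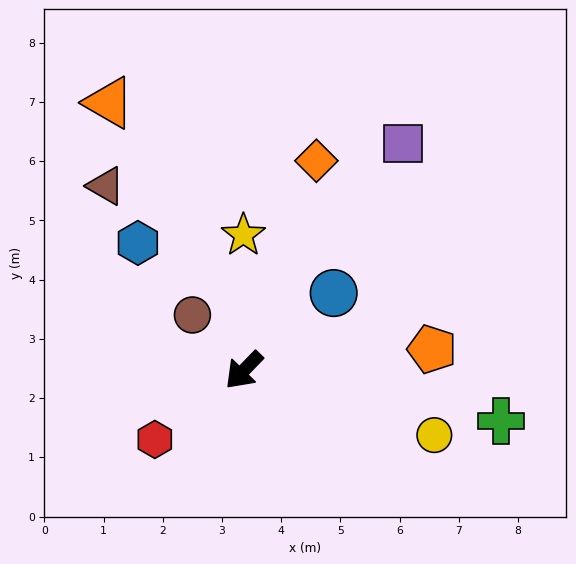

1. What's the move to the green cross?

turn left 123°, forward 4.4 m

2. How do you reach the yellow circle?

turn left 115°, forward 3.4 m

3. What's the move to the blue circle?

turn left 175°, forward 2.0 m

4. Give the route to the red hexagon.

turn right 8°, forward 1.9 m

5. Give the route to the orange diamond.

turn right 155°, forward 3.7 m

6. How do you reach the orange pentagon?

turn left 141°, forward 3.2 m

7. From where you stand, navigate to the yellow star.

turn right 136°, forward 2.3 m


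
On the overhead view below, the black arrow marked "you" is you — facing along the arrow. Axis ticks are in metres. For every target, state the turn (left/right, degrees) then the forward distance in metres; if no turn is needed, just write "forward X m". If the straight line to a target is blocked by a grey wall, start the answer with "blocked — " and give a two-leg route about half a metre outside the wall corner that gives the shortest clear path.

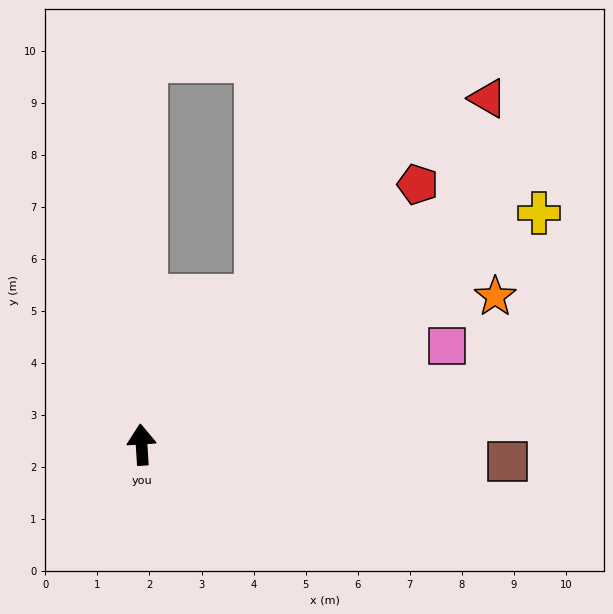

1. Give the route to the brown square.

turn right 96°, forward 7.0 m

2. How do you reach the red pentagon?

turn right 50°, forward 7.3 m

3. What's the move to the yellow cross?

turn right 63°, forward 8.8 m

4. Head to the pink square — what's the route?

turn right 76°, forward 6.2 m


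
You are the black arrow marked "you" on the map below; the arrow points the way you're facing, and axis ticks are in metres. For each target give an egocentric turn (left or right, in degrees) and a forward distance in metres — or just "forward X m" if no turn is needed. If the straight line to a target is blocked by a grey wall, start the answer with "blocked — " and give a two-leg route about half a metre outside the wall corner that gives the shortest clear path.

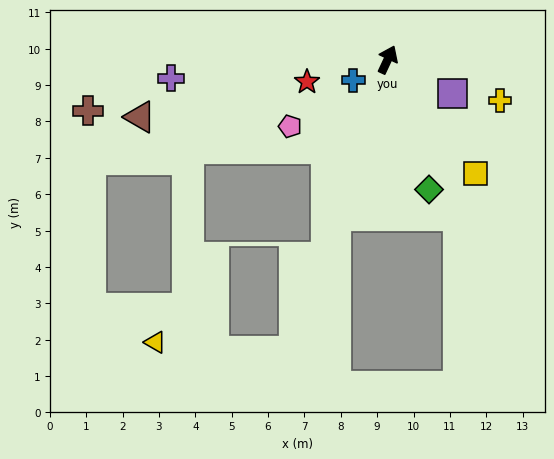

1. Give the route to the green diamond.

turn right 137°, forward 3.7 m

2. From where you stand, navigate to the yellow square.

turn right 117°, forward 3.9 m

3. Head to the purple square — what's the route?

turn right 92°, forward 2.0 m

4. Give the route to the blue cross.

turn left 146°, forward 1.1 m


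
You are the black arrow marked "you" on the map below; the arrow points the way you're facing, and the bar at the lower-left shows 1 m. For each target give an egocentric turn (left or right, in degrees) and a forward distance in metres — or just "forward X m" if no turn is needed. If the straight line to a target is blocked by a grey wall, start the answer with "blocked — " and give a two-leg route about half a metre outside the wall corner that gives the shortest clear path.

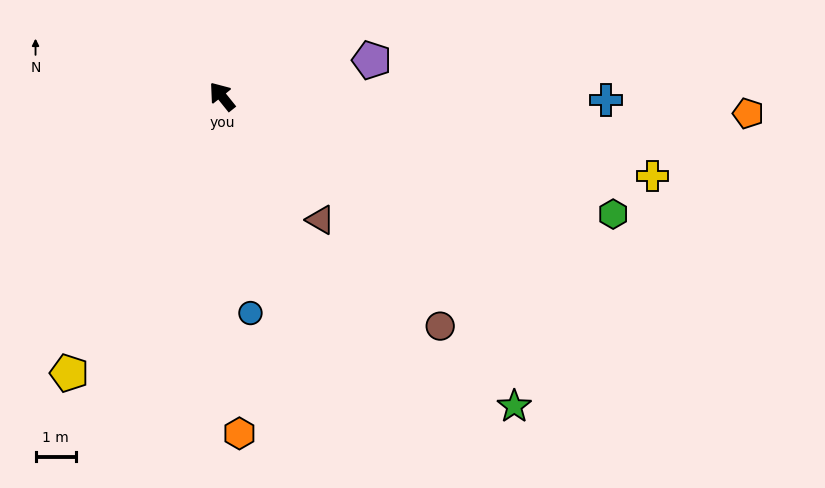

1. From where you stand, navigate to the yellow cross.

turn right 139°, forward 10.8 m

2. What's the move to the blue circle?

turn left 149°, forward 5.4 m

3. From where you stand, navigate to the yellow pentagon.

turn left 112°, forward 7.8 m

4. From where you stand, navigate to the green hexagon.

turn right 146°, forward 10.0 m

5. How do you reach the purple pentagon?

turn right 115°, forward 3.8 m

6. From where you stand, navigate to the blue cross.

turn right 129°, forward 9.4 m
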